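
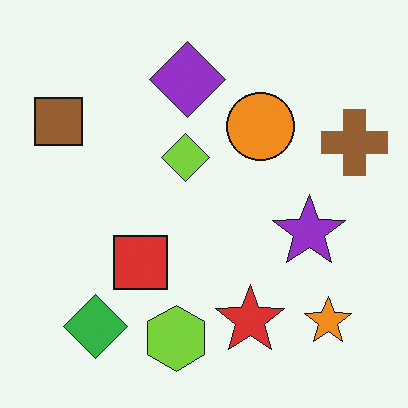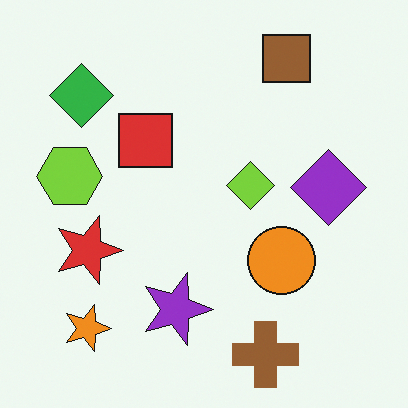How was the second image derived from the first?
It was rotated 90° clockwise.

The orange star sits in the bottom-right of the first image and the bottom-left of the second — consistent with a whole-image 90° clockwise rotation.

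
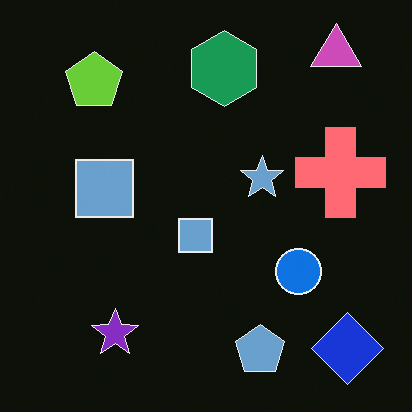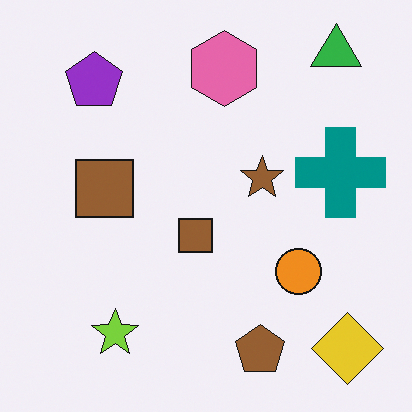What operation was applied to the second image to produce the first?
The transformation is: color-inverted (negative).

The light background has become dark and every shape's color is its complement — a photographic negative.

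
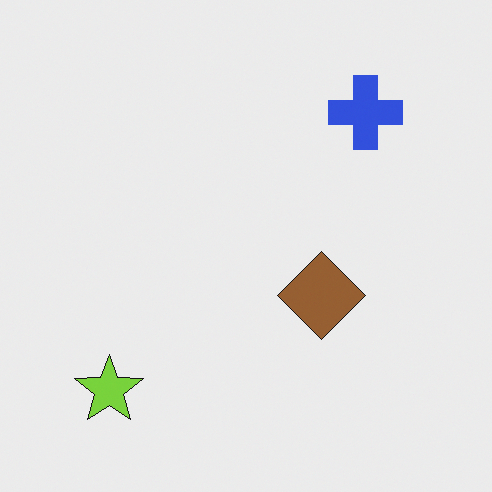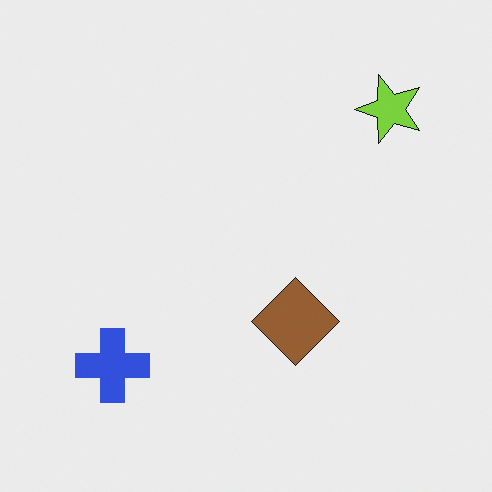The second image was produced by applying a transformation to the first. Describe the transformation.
The transformation is: transposed (reflected across the top-left ↔ bottom-right diagonal).

Shapes have swapped their row and column positions — what was in the top-right is now in the bottom-left — a diagonal reflection.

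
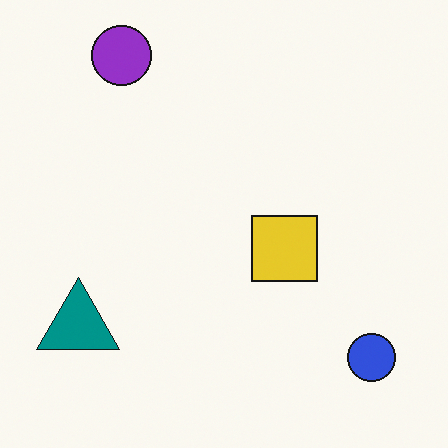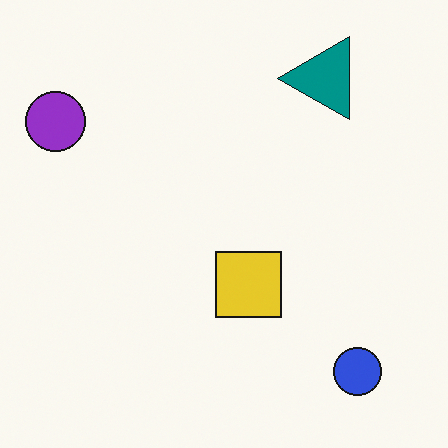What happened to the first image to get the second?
The second image is the first transposed (reflected across the top-left ↔ bottom-right diagonal).

Shapes have swapped their row and column positions — what was in the top-right is now in the bottom-left — a diagonal reflection.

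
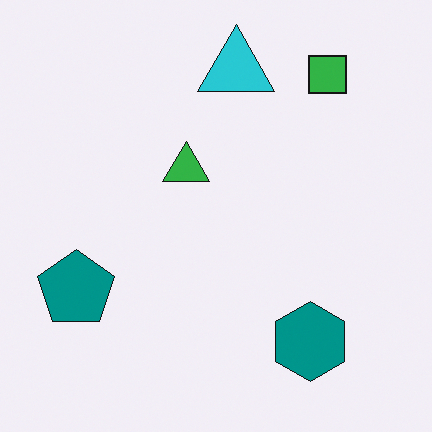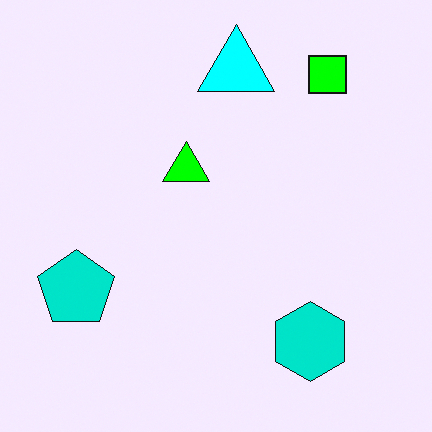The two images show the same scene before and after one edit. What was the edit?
It was made much more vivid (saturation change).

All colors are more vivid — a global saturation change.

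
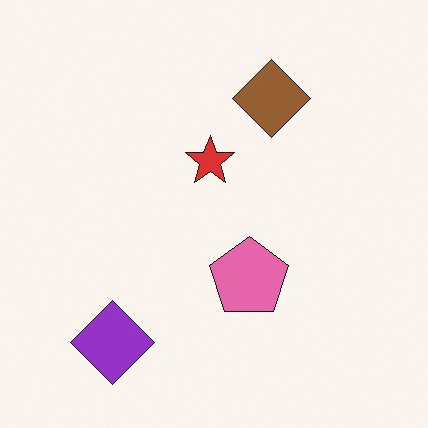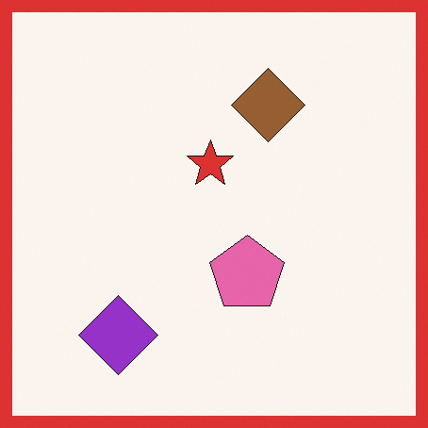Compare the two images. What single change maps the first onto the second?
The second image is the first framed with a red border.

A solid red frame runs around the edge of the second image, with the content slightly shrunk inside it.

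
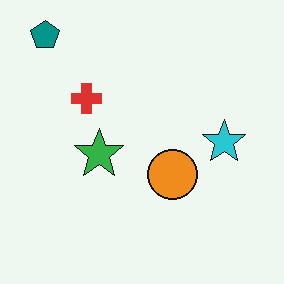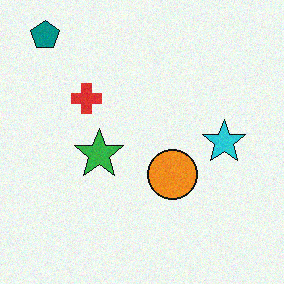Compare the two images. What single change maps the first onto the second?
The transformation is: degraded with light additive noise.

Random speckle covers the whole image, including the flat background.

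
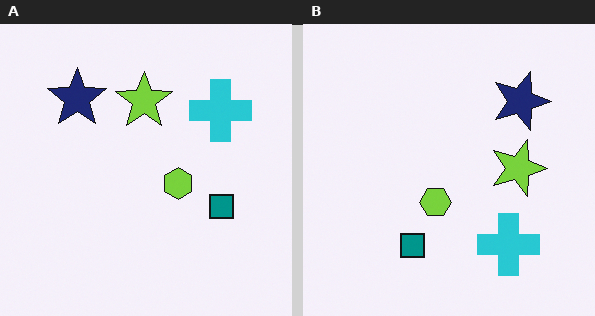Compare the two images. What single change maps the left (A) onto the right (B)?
This is the original image rotated 90° clockwise.

The navy star sits in the top-left of the left (A) image and the top-right of the right (B) — consistent with a whole-image 90° clockwise rotation.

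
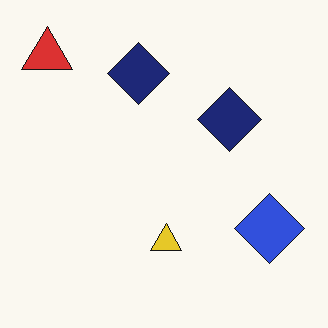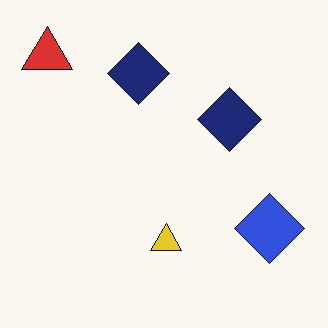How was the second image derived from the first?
The image was JPEG-compressed with visible artifacts.

Blocky 8×8 compression artifacts appear around shape edges and the flat background shows ringing — characteristic JPEG degradation.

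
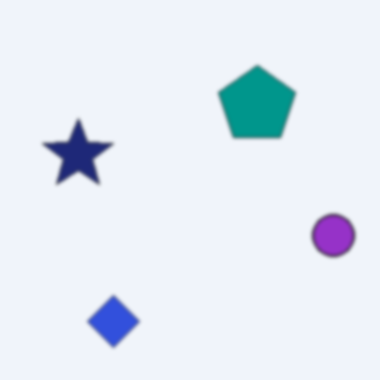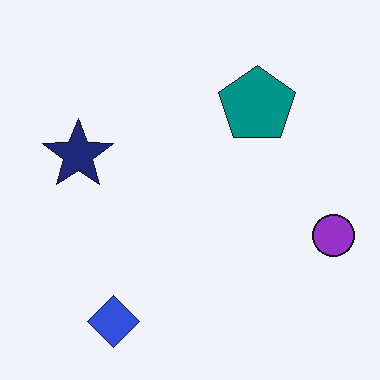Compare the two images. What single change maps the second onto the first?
This is the original image slightly softened.

Shape edges and outlines are uniformly softened across the whole image.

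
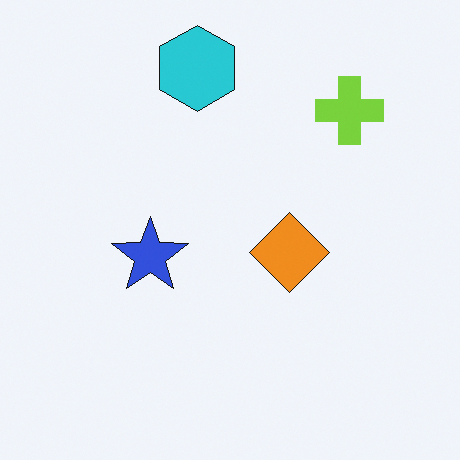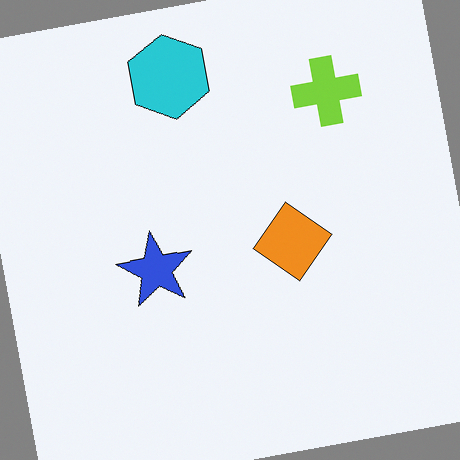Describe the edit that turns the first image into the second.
The transformation is: rotated counter-clockwise by a few degrees.

Every shape is tilted by the same angle and the image corners show triangular fill wedges — a whole-image rotation by a non-right angle.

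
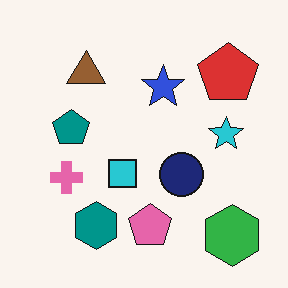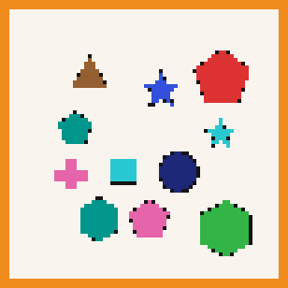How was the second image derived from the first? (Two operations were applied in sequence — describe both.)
The image was mildly pixelated, then framed with a orange border.

Shapes are reduced to large square blocks; fine edges and outlines are lost — a downscale-then-upscale (mosaic) effect. A solid orange frame runs around the edge of the second image, with the content slightly shrunk inside it.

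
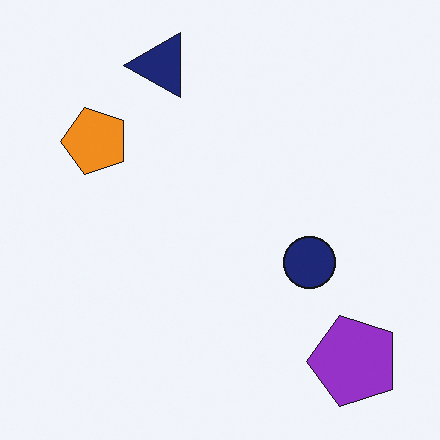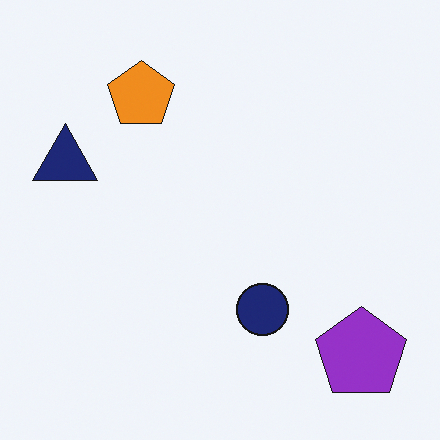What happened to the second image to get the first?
This is the original image transposed (reflected across the top-left ↔ bottom-right diagonal).

Shapes have swapped their row and column positions — what was in the top-right is now in the bottom-left — a diagonal reflection.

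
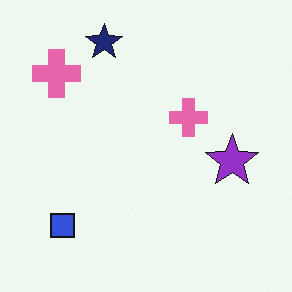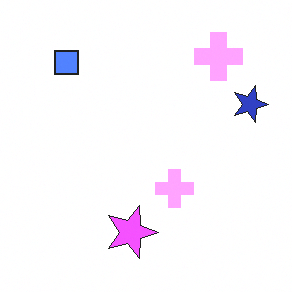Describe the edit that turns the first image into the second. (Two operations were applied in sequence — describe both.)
The transformation is: rotated 90° clockwise, then brightened a lot.

The blue square sits in the bottom-left of the first image and the top-left of the second — consistent with a whole-image 90° clockwise rotation. Every pixel — background and shapes alike — is uniformly brightened.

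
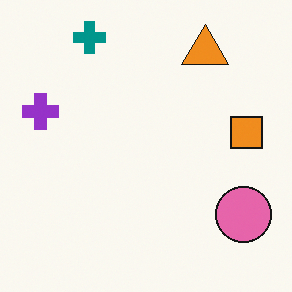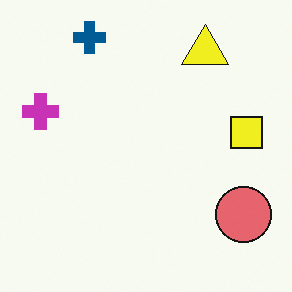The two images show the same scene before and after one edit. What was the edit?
This is the original image hue-shifted by a small amount.

Every shape's color has rotated by the same amount around the hue wheel — a uniform hue shift.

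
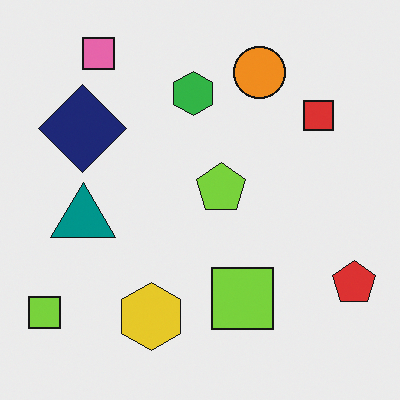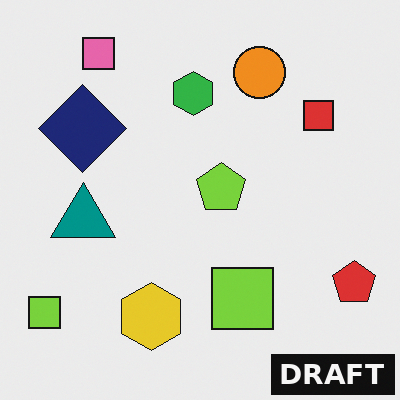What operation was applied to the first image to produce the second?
This is the original image watermarked with the text "DRAFT" in the lower-right corner.

A dark label reading "DRAFT" appears in the lower-right corner.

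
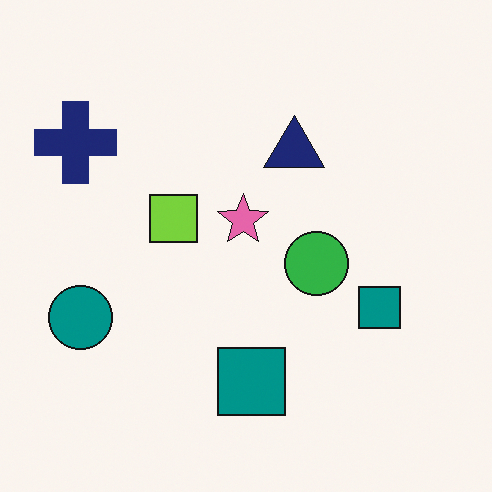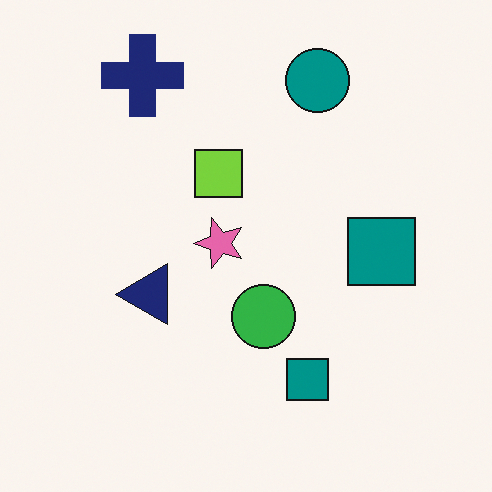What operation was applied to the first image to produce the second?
It was transposed (reflected across the top-left ↔ bottom-right diagonal).

Shapes have swapped their row and column positions — what was in the top-right is now in the bottom-left — a diagonal reflection.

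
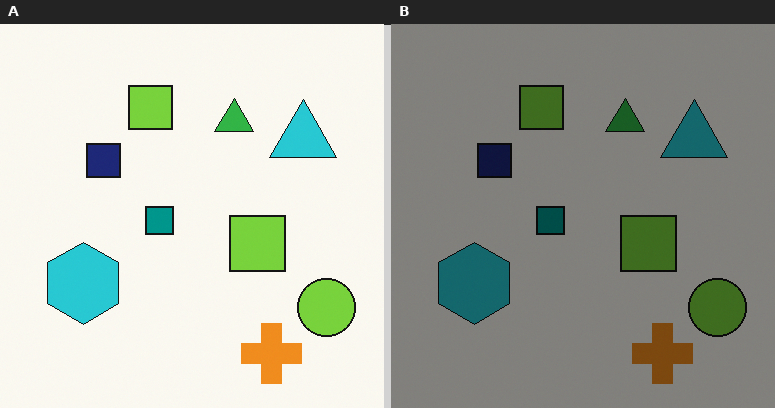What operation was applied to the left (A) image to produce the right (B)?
Substantially darkened.

Every pixel — background and shapes alike — is uniformly darkened.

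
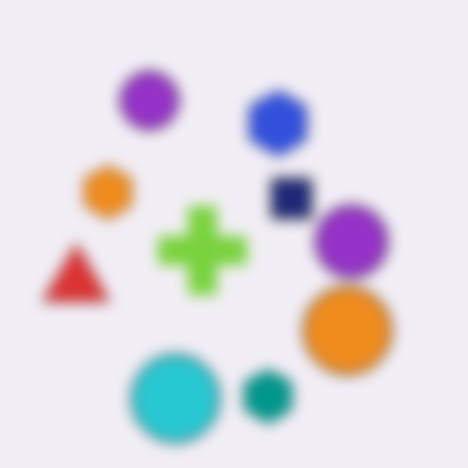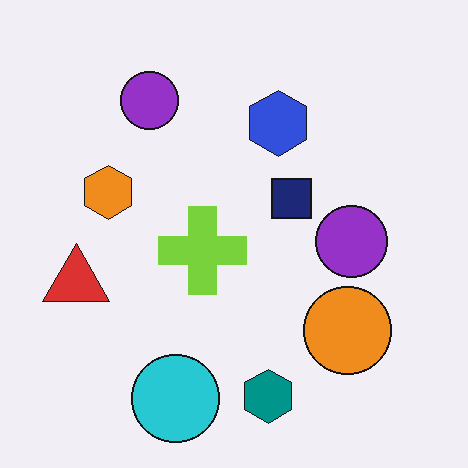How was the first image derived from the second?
This is the original image strongly gaussian-blurred.

Shape edges and outlines are uniformly softened across the whole image.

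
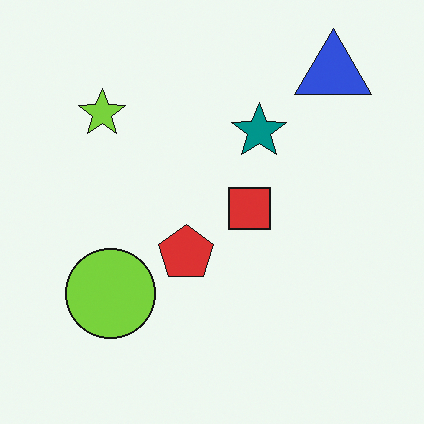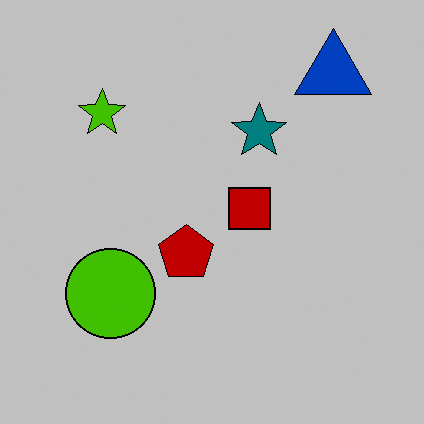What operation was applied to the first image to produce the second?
The transformation is: aggressively posterized.

Each flat color has snapped to a coarser quantized level — most visibly, the near-white background has dropped to a flat grey.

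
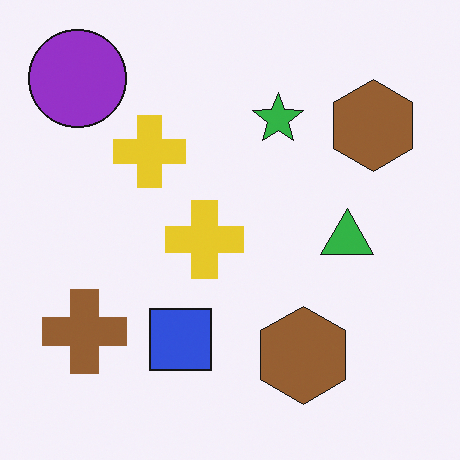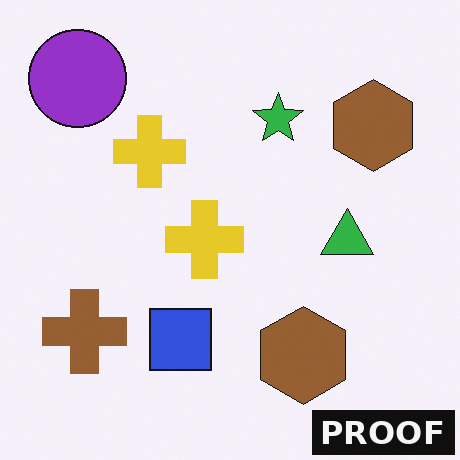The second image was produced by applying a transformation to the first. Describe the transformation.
Watermarked with the text "PROOF" in the lower-right corner.

A dark label reading "PROOF" appears in the lower-right corner.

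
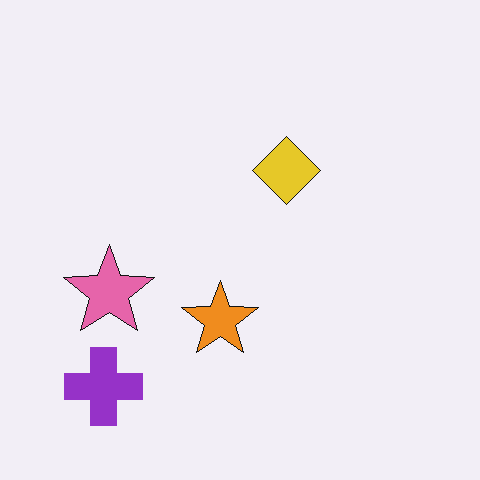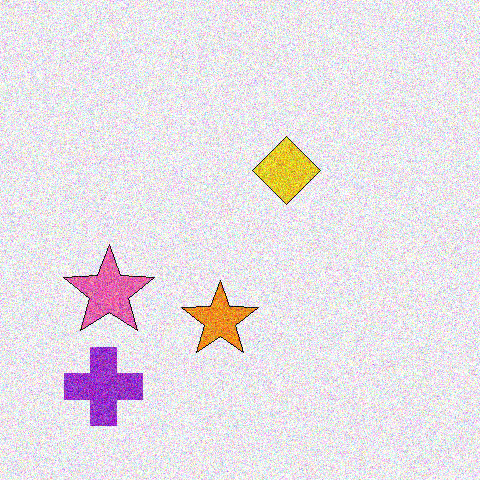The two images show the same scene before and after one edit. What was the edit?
The image was degraded with a thick layer of grain.

Random speckle covers the whole image, including the flat background.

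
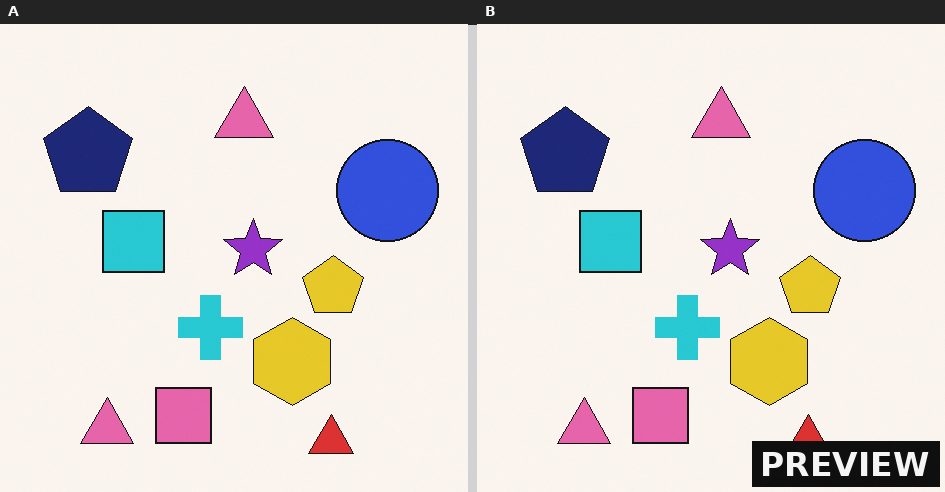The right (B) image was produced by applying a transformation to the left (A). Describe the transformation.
The right (B) image is the left (A) watermarked with the text "PREVIEW" in the lower-right corner.

A dark label reading "PREVIEW" appears in the lower-right corner.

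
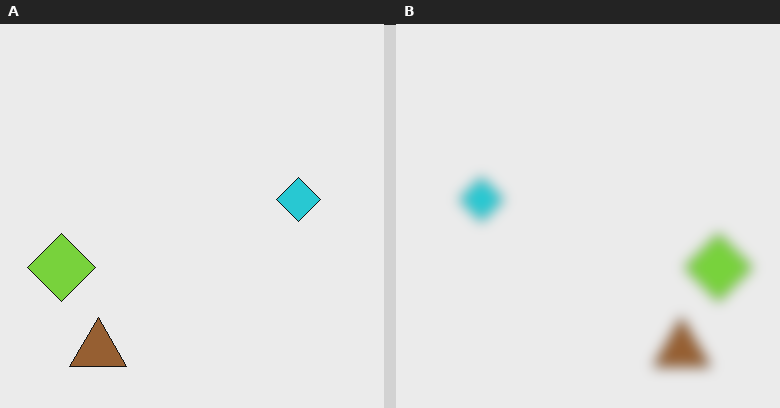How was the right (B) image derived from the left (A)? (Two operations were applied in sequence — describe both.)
This is the original image flipped horizontally (left ↔ right), then strongly gaussian-blurred.

The lime diamond is in the left of the left (A) image and the right of the right (B) — shapes on opposite sides of the vertical midline have swapped in a mirror flip. Shape edges and outlines are uniformly softened across the whole image.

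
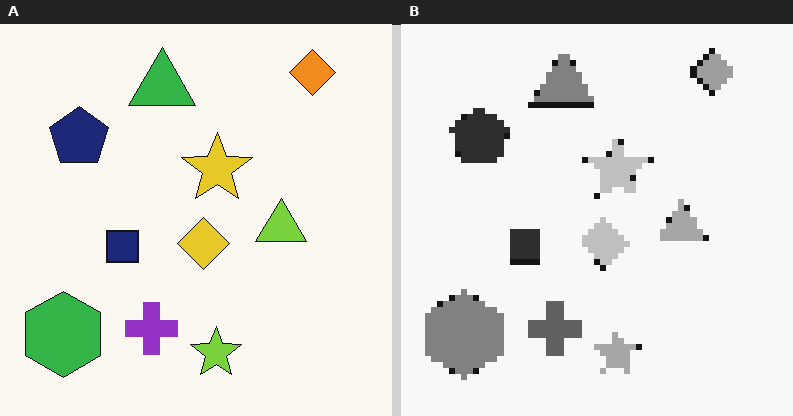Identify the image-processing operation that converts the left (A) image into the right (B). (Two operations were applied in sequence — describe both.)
The image was converted to grayscale, then pixelated into visible square blocks.

All color is removed — every shape is now a shade of grey. Shapes are reduced to large square blocks; fine edges and outlines are lost — a downscale-then-upscale (mosaic) effect.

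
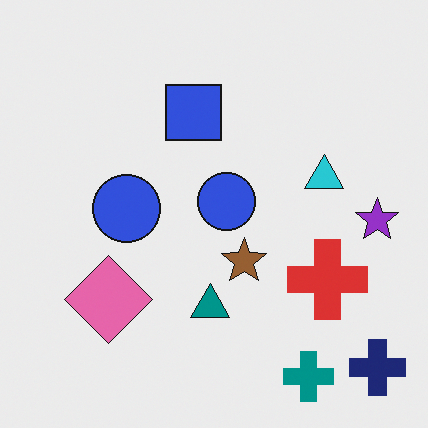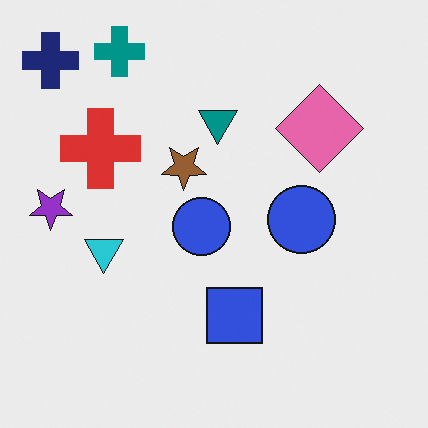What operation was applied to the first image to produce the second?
Rotated 180°.

The navy cross sits in the bottom-right of the first image and the top-left of the second — consistent with a whole-image 180° rotation.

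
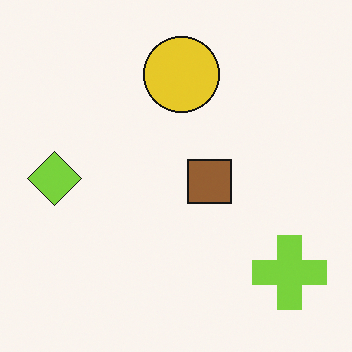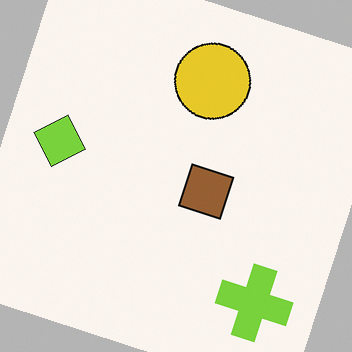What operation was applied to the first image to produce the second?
It was rotated clockwise by a moderate amount.

Every shape is tilted by the same angle and the image corners show triangular fill wedges — a whole-image rotation by a non-right angle.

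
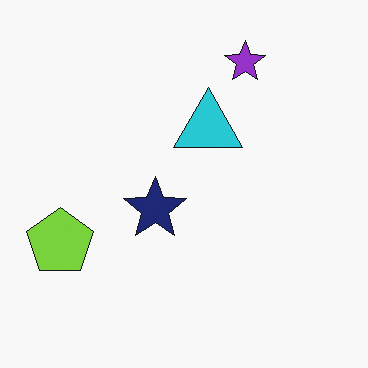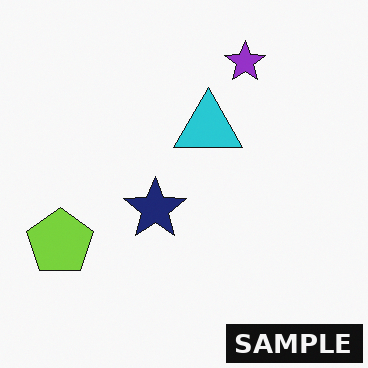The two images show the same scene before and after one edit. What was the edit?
This is the original image watermarked with the text "SAMPLE" in the lower-right corner.

A dark label reading "SAMPLE" appears in the lower-right corner.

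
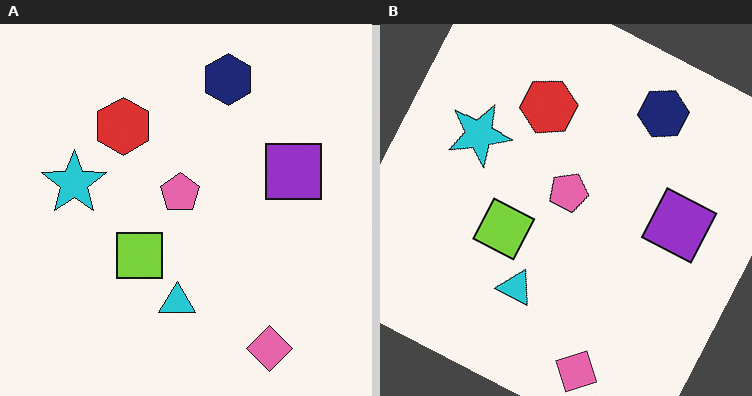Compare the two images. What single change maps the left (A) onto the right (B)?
The right (B) image is the left (A) rotated clockwise by a moderate amount.

Every shape is tilted by the same angle and the image corners show triangular fill wedges — a whole-image rotation by a non-right angle.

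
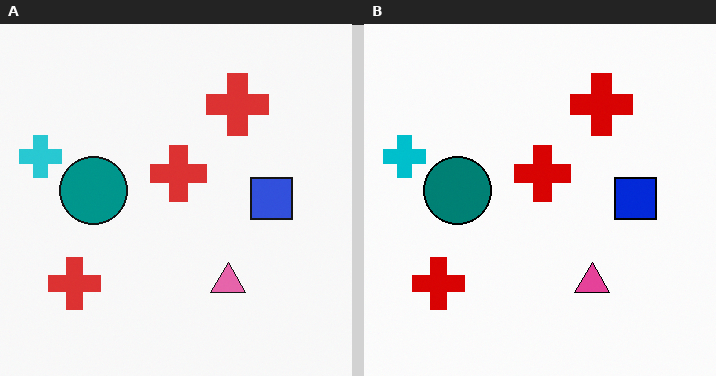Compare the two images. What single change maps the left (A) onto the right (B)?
It was given slightly increased contrast.

Tones are pushed away from mid-grey across the whole image — a global contrast change.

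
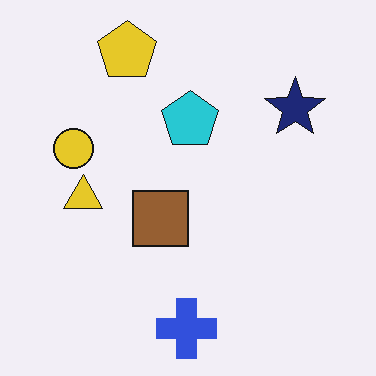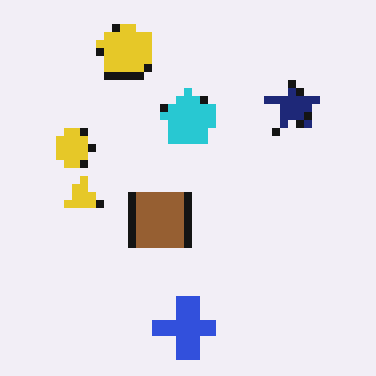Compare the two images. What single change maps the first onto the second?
The second image is the first moderately pixelated.

Shapes are reduced to large square blocks; fine edges and outlines are lost — a downscale-then-upscale (mosaic) effect.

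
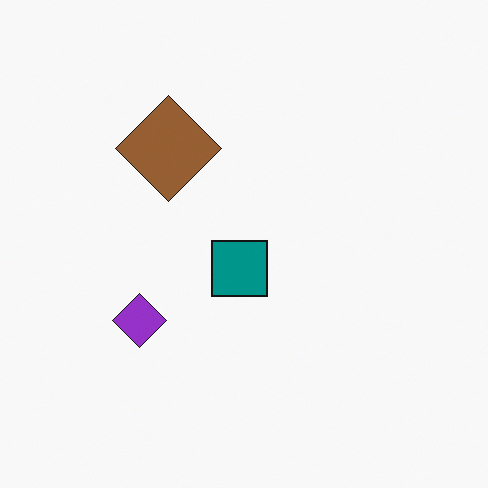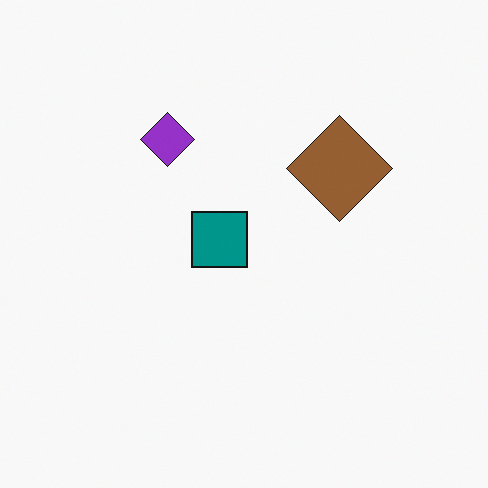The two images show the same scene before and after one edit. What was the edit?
It was rotated 90° clockwise.

The purple diamond sits in the left of the first image and the top of the second — consistent with a whole-image 90° clockwise rotation.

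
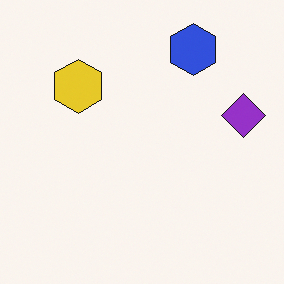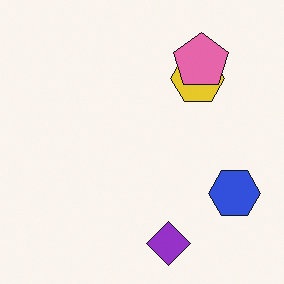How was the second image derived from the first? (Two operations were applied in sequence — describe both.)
The second image is the first rotated 90° clockwise, then overlaid with an additional pink pentagon.

The blue hexagon sits in the top-right of the first image and the bottom-right of the second — consistent with a whole-image 90° clockwise rotation. A pink pentagon appears in the second image that is absent from the first.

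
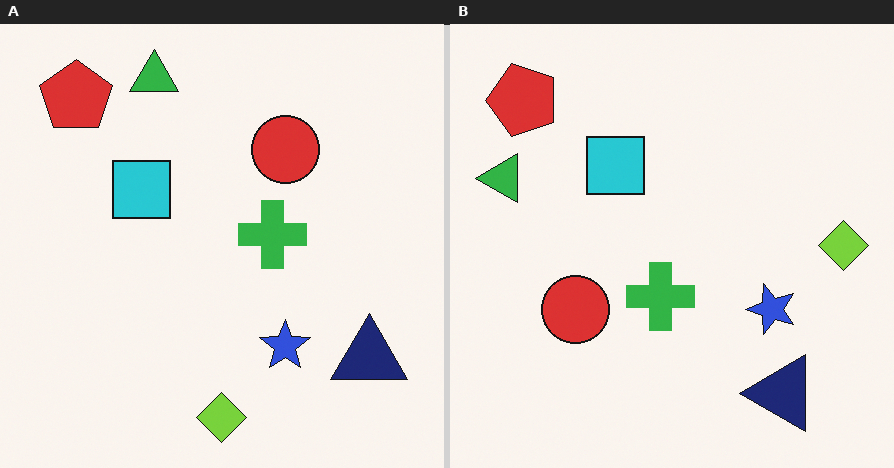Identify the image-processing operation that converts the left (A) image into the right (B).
The transformation is: transposed (reflected across the top-left ↔ bottom-right diagonal).

Shapes have swapped their row and column positions — what was in the top-right is now in the bottom-left — a diagonal reflection.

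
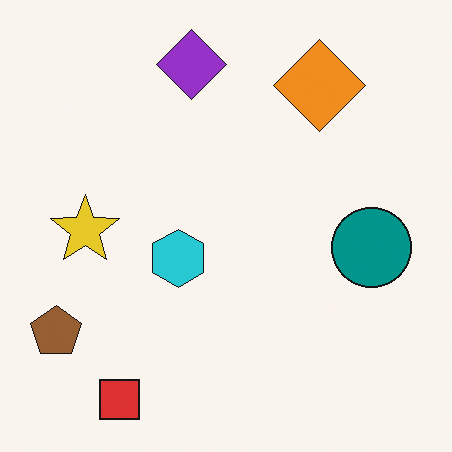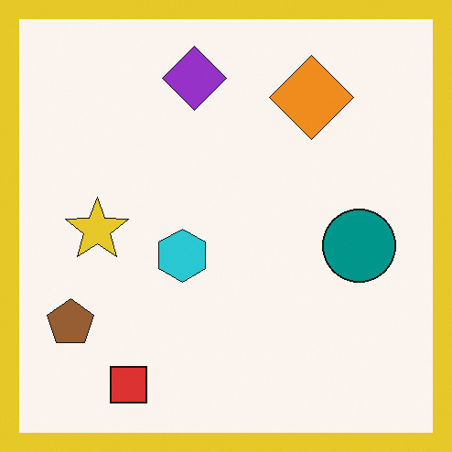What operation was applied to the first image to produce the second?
It was framed with a yellow border.

A solid yellow frame runs around the edge of the second image, with the content slightly shrunk inside it.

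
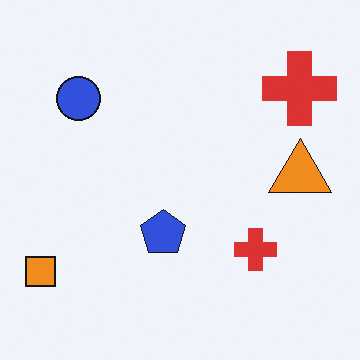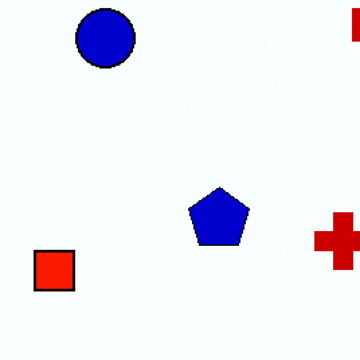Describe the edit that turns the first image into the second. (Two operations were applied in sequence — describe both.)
This is the original image boosted in contrast, then cropped slightly and scaled back up.

Tones are pushed away from mid-grey across the whole image — a global contrast change. The visible shapes are larger and the field of view is narrower; shapes near the original edges may be partly or wholly outside the frame — a crop-and-rescale.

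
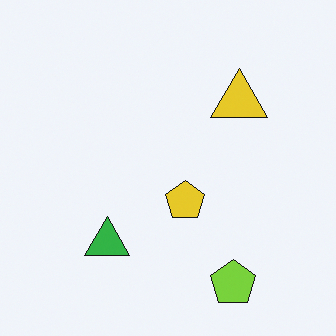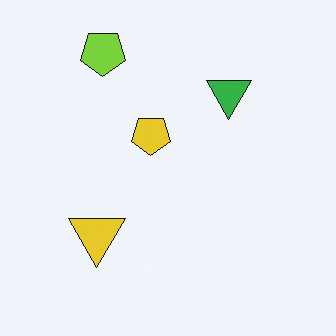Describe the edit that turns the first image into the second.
Rotated 180°.

The lime pentagon sits in the bottom-right of the first image and the top-left of the second — consistent with a whole-image 180° rotation.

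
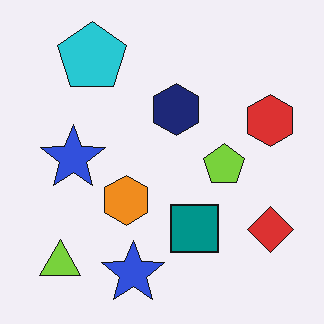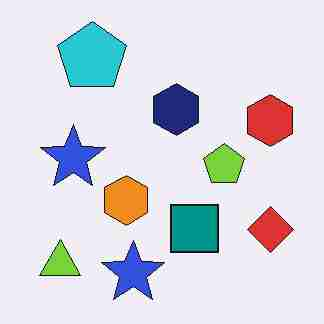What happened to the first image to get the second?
It was heavily JPEG-compressed with obvious blocking artifacts.

Blocky 8×8 compression artifacts appear around shape edges and the flat background shows ringing — characteristic JPEG degradation.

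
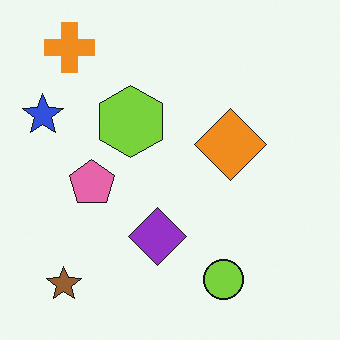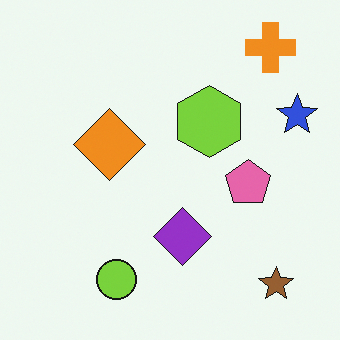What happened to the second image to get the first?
It was flipped horizontally (left ↔ right).

The blue star is in the right of the second image and the left of the first — shapes on opposite sides of the vertical midline have swapped in a mirror flip.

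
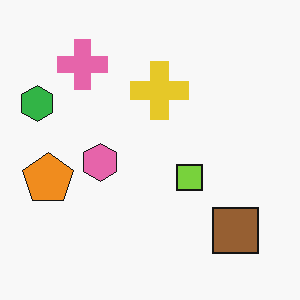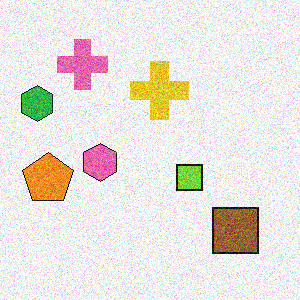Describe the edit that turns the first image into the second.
Degraded with strong gaussian noise.

Random speckle covers the whole image, including the flat background.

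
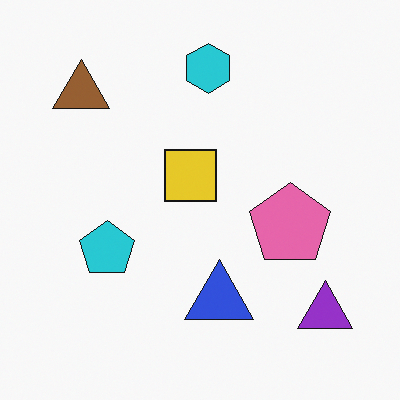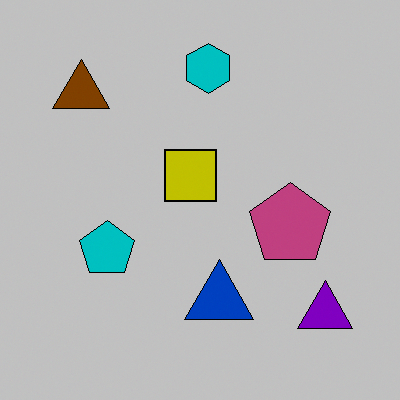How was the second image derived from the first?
The second image is the first aggressively posterized.

Each flat color has snapped to a coarser quantized level — most visibly, the near-white background has dropped to a flat grey.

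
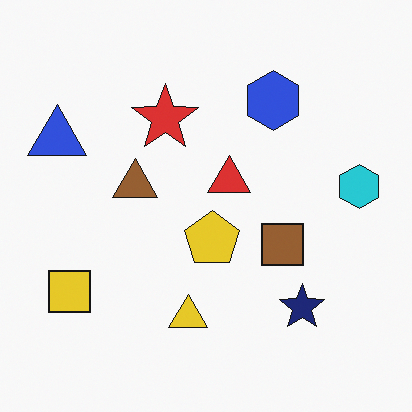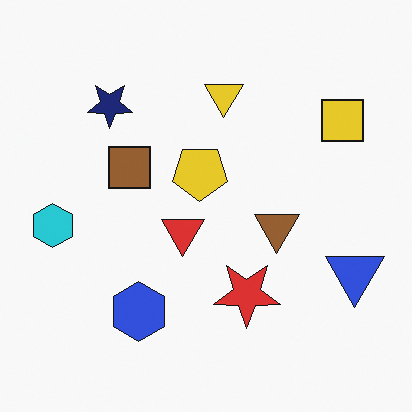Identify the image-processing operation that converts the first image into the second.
The image was rotated 180°.

The blue triangle sits in the left of the first image and the right of the second — consistent with a whole-image 180° rotation.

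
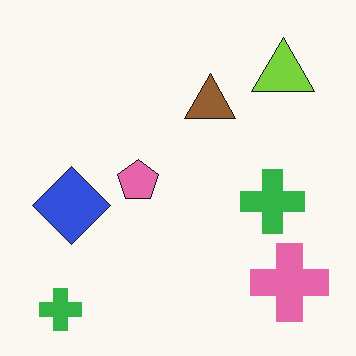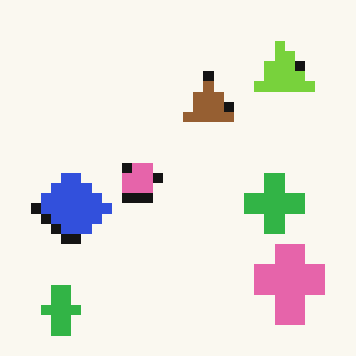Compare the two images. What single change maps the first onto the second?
The second image is the first heavily pixelated into large blocks.

Shapes are reduced to large square blocks; fine edges and outlines are lost — a downscale-then-upscale (mosaic) effect.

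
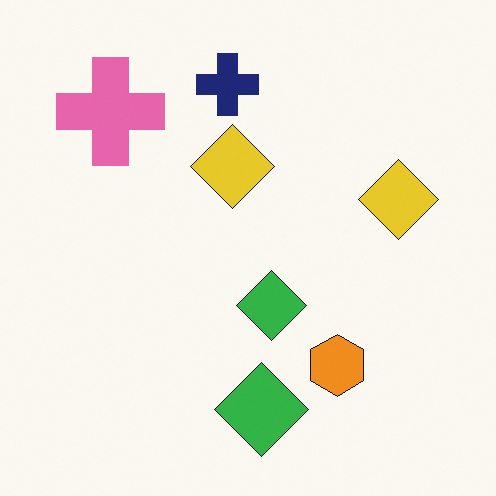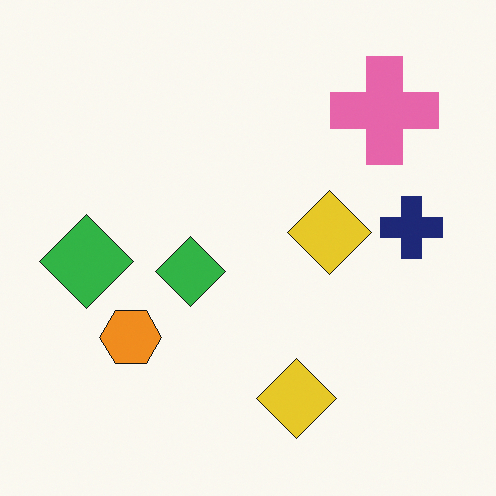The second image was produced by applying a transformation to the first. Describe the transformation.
The image was rotated 90° clockwise.

The pink cross sits in the top-left of the first image and the top-right of the second — consistent with a whole-image 90° clockwise rotation.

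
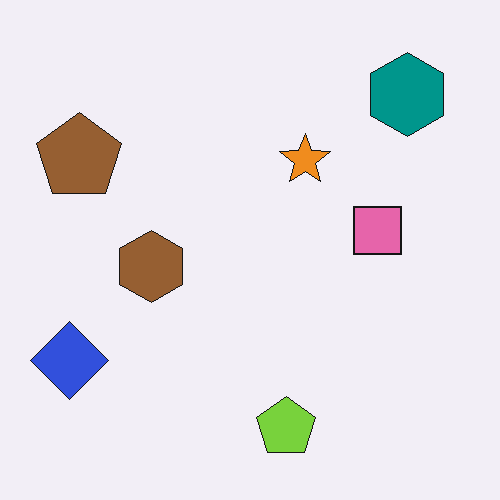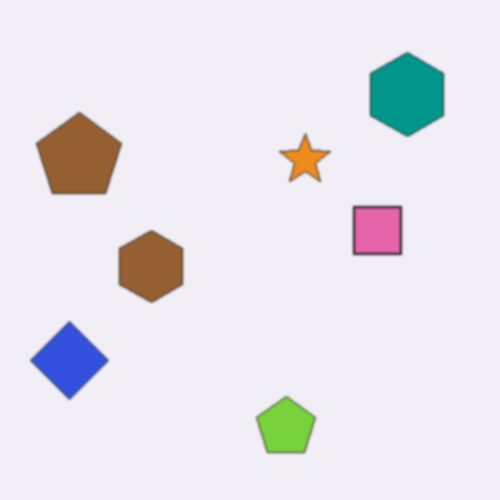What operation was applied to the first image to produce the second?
The image was given a subtle gaussian blur.

Shape edges and outlines are uniformly softened across the whole image.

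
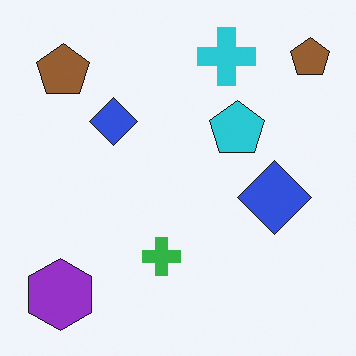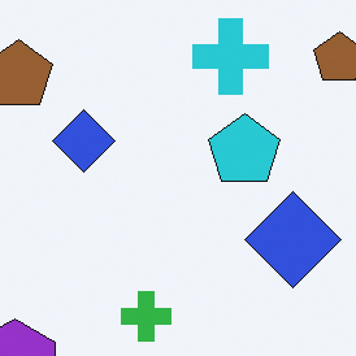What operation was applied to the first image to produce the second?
The second image is the first cropped to a modestly smaller region and rescaled.

The visible shapes are larger and the field of view is narrower; shapes near the original edges may be partly or wholly outside the frame — a crop-and-rescale.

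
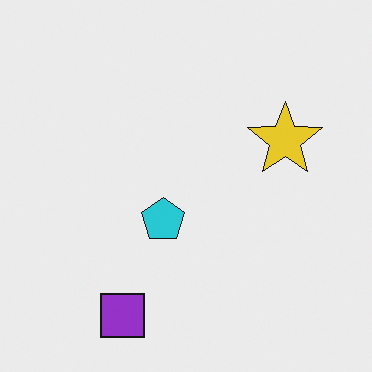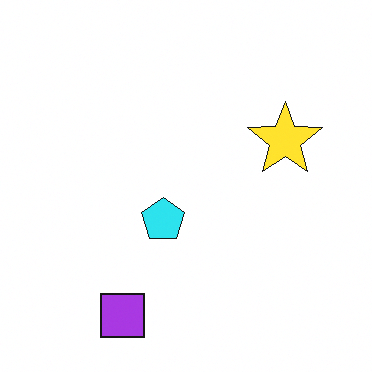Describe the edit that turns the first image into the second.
The transformation is: slightly brightened.

Every pixel — background and shapes alike — is uniformly brightened.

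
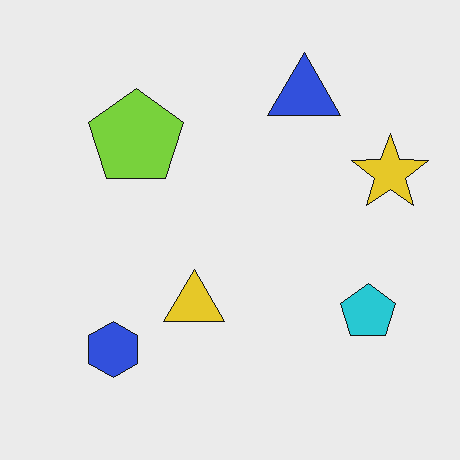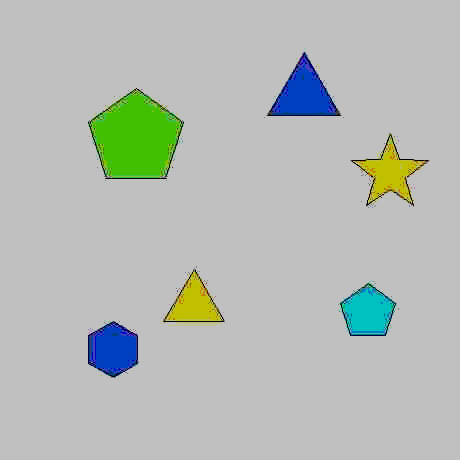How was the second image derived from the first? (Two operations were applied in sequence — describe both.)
Degraded with heavy JPEG compression, then heavily posterized to just a handful of flat colors.

Blocky 8×8 compression artifacts appear around shape edges and the flat background shows ringing — characteristic JPEG degradation. Each flat color has snapped to a coarser quantized level — most visibly, the near-white background has dropped to a flat grey.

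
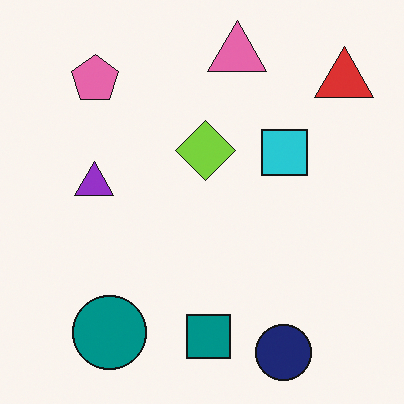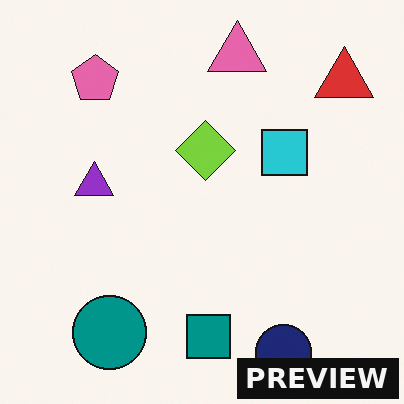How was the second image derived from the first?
The transformation is: watermarked with the text "PREVIEW" in the lower-right corner.

A dark label reading "PREVIEW" appears in the lower-right corner.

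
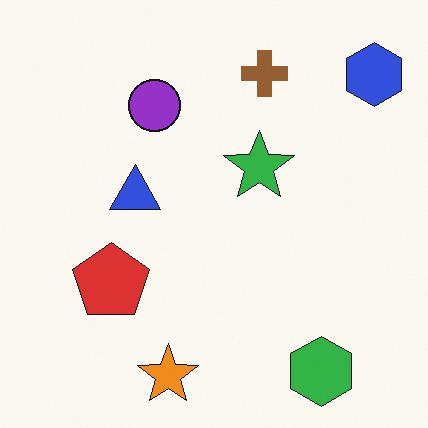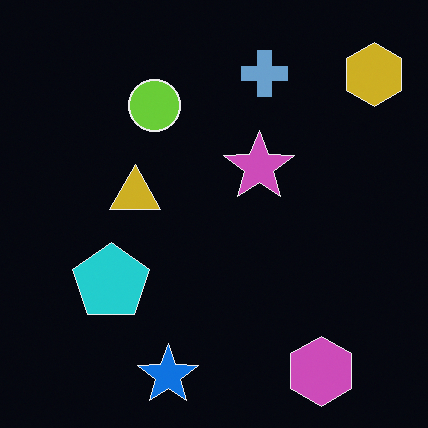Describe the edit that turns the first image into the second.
This is the original image color-inverted (negative).

The light background has become dark and every shape's color is its complement — a photographic negative.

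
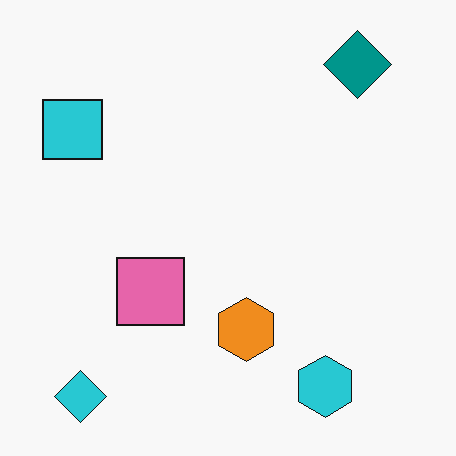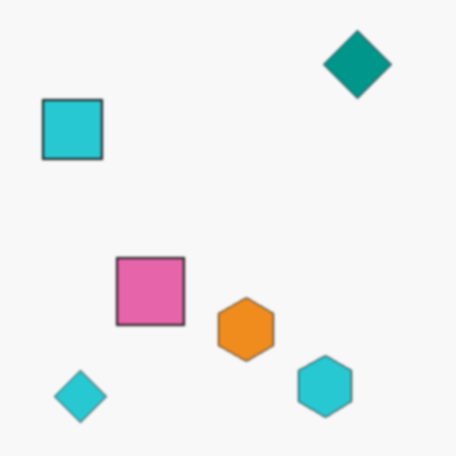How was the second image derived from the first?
The transformation is: lightly blurred.

Shape edges and outlines are uniformly softened across the whole image.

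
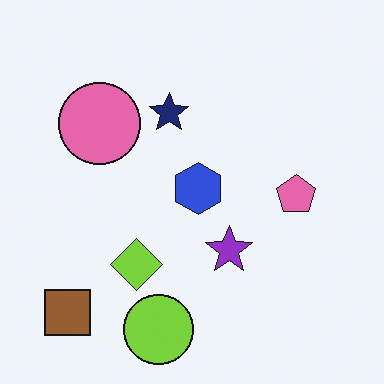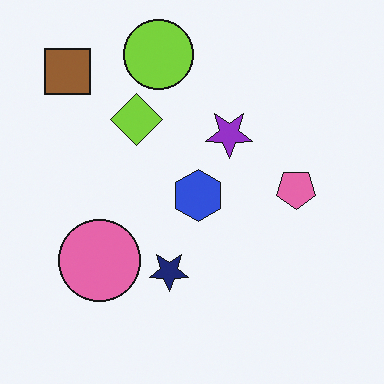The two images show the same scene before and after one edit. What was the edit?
The second image is the first flipped vertically (top ↔ bottom).

The lime circle is in the bottom of the first image and the top of the second — shapes on opposite sides of the horizontal midline have swapped in a mirror flip.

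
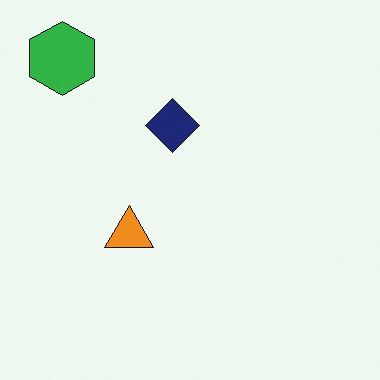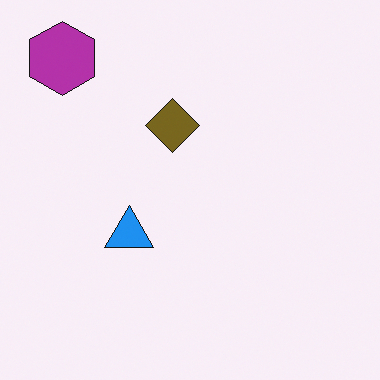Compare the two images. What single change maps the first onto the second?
This is the original image hue-shifted by a large amount.

Every shape's color has rotated by the same amount around the hue wheel — a uniform hue shift.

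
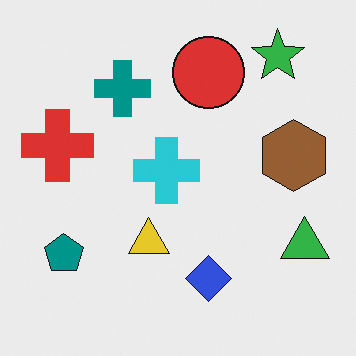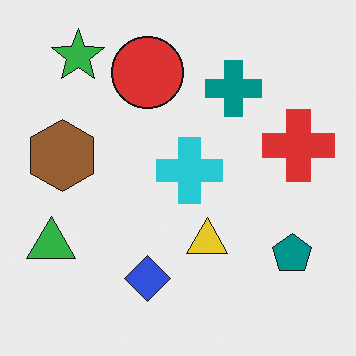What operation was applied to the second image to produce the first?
It was flipped horizontally (left ↔ right).

The green triangle is in the bottom-left of the second image and the bottom-right of the first — shapes on opposite sides of the vertical midline have swapped in a mirror flip.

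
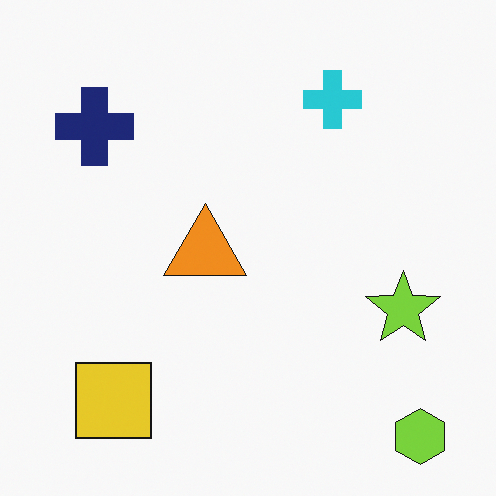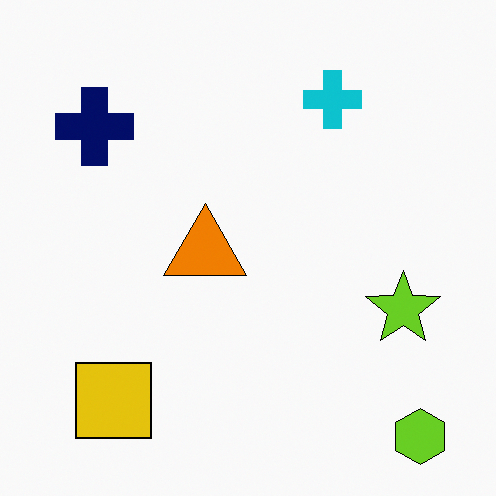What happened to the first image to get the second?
The image was given slightly increased contrast.

Tones are pushed away from mid-grey across the whole image — a global contrast change.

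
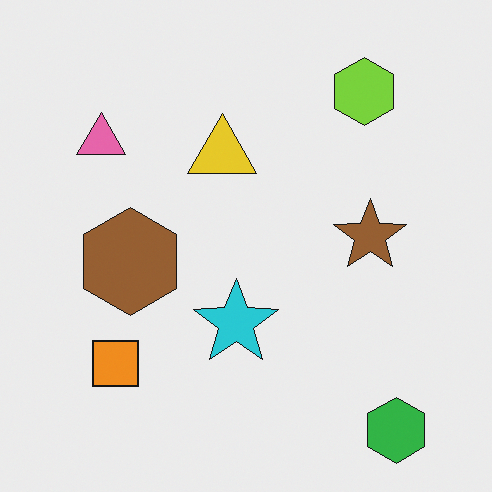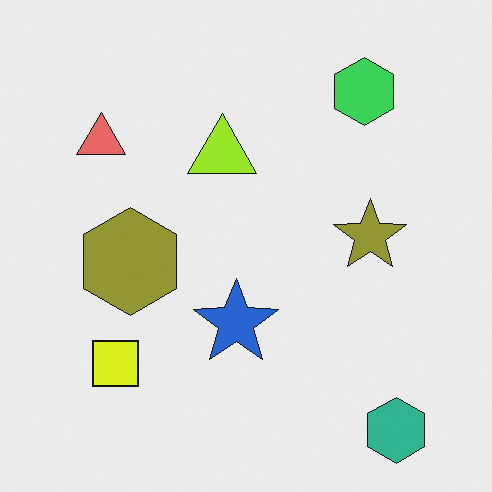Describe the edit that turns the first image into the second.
The image was hue-shifted slightly.

Every shape's color has rotated by the same amount around the hue wheel — a uniform hue shift.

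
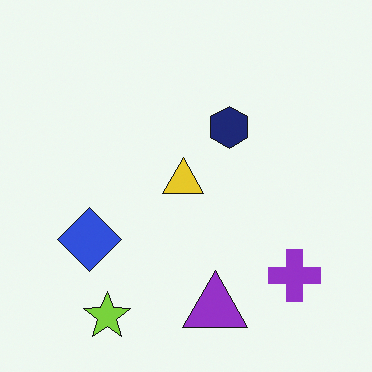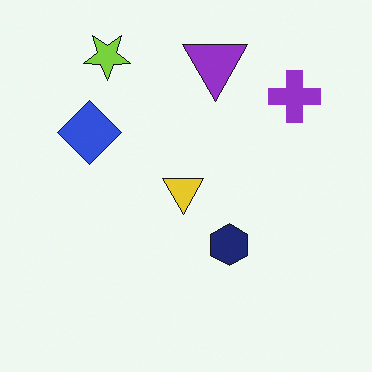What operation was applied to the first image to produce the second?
It was flipped vertically (top ↔ bottom).

The lime star is in the bottom-left of the first image and the top-left of the second — shapes on opposite sides of the horizontal midline have swapped in a mirror flip.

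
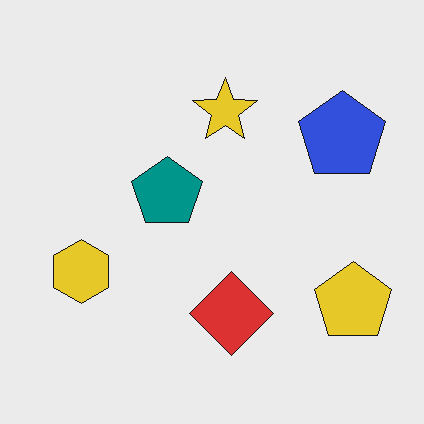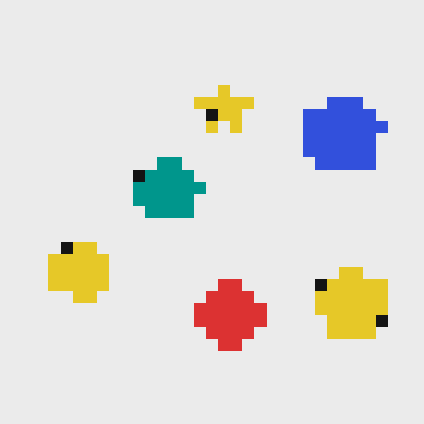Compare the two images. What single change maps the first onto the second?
It was heavily pixelated into large blocks.

Shapes are reduced to large square blocks; fine edges and outlines are lost — a downscale-then-upscale (mosaic) effect.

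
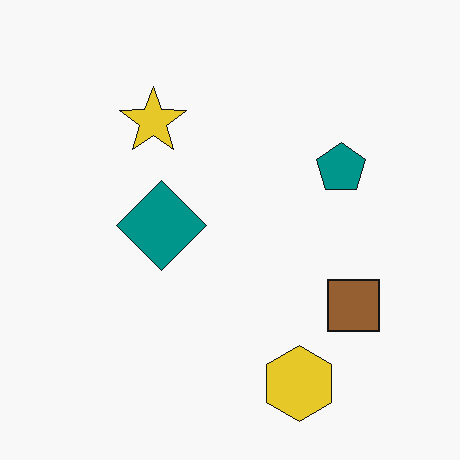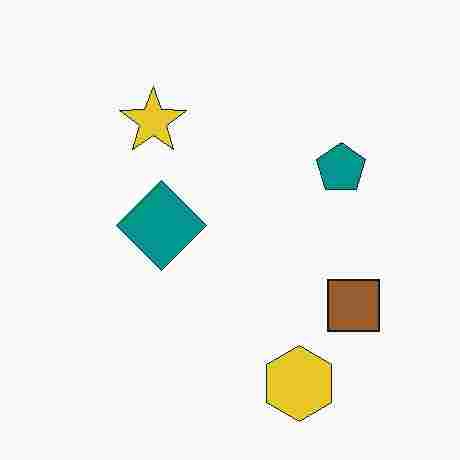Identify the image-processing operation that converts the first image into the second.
The second image is the first heavily JPEG-compressed with obvious blocking artifacts.

Blocky 8×8 compression artifacts appear around shape edges and the flat background shows ringing — characteristic JPEG degradation.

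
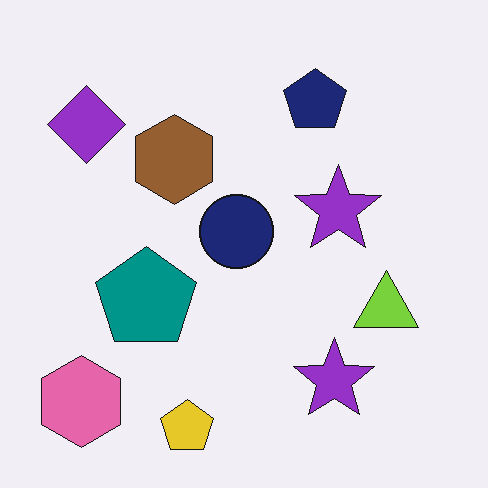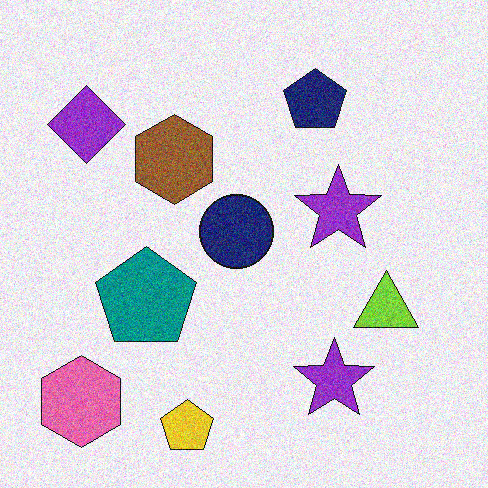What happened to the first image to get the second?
The transformation is: degraded with moderate additive noise.

Random speckle covers the whole image, including the flat background.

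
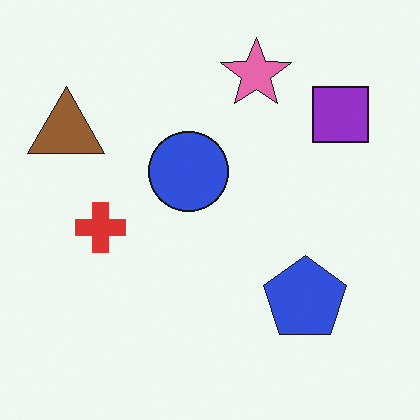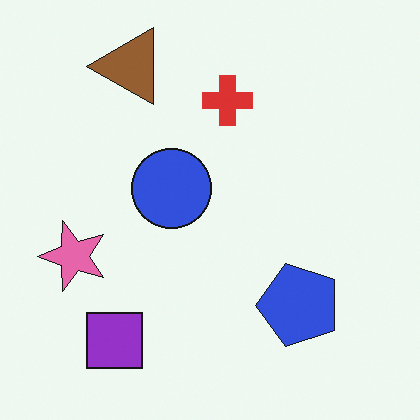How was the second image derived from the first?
Transposed (reflected across the top-left ↔ bottom-right diagonal).

Shapes have swapped their row and column positions — what was in the top-right is now in the bottom-left — a diagonal reflection.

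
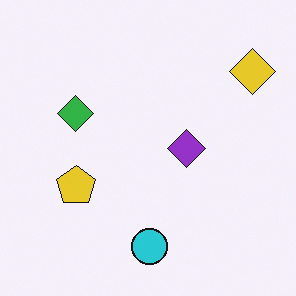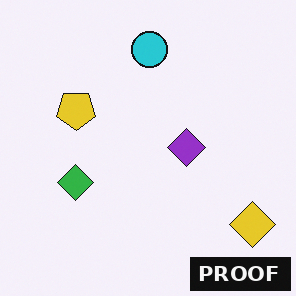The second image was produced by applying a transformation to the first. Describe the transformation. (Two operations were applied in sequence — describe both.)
The second image is the first flipped vertically (top ↔ bottom), then watermarked with the text "PROOF" in the lower-right corner.

The cyan circle is in the bottom of the first image and the top of the second — shapes on opposite sides of the horizontal midline have swapped in a mirror flip. A dark label reading "PROOF" appears in the lower-right corner.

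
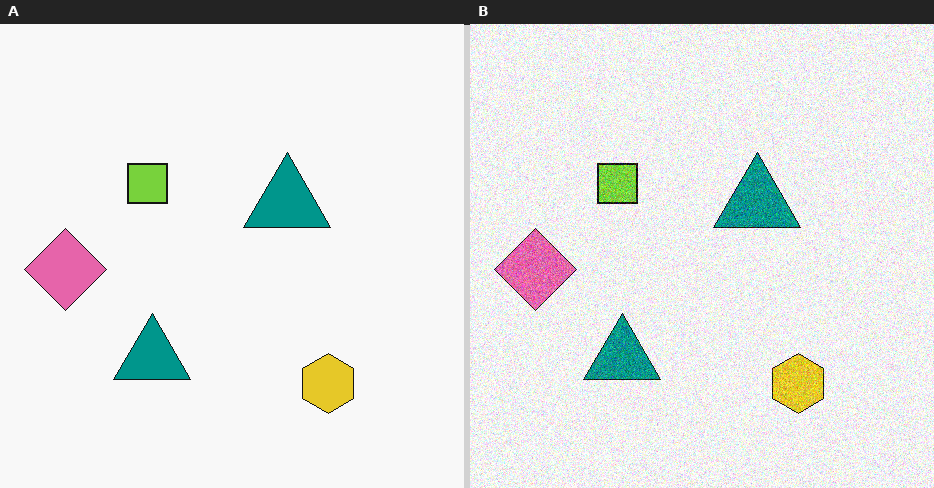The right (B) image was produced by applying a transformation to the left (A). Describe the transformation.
This is the original image degraded with moderate additive noise.

Random speckle covers the whole image, including the flat background.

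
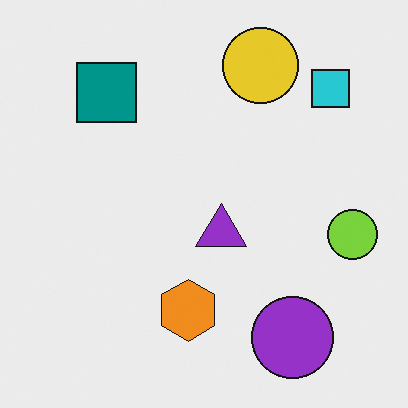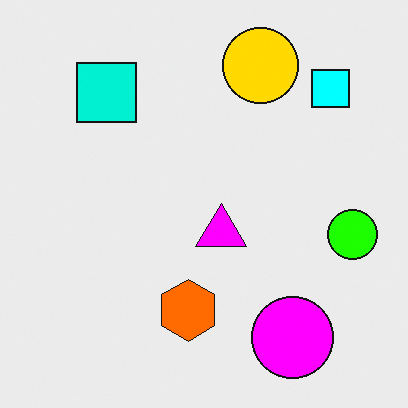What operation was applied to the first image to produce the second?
The second image is the first made much more vivid (saturation change).

All colors are more vivid — a global saturation change.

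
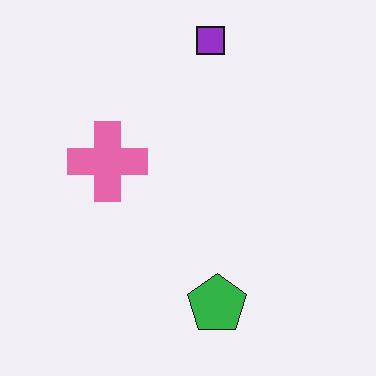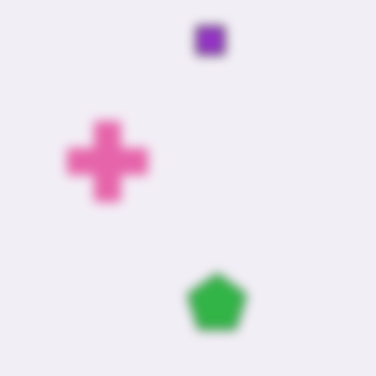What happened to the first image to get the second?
Strongly gaussian-blurred.

Shape edges and outlines are uniformly softened across the whole image.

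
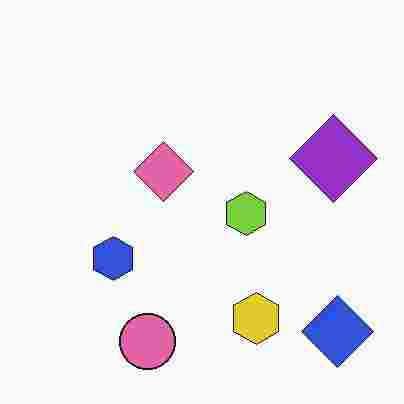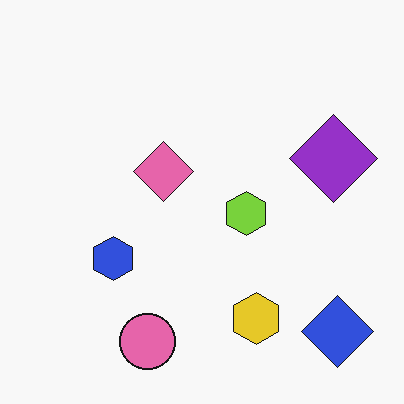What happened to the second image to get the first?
The transformation is: heavily JPEG-compressed with obvious blocking artifacts.

Blocky 8×8 compression artifacts appear around shape edges and the flat background shows ringing — characteristic JPEG degradation.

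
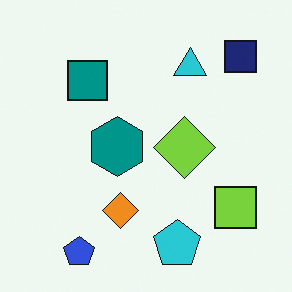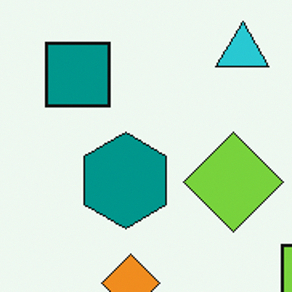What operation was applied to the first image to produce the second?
The transformation is: cropped to a modestly smaller region and rescaled.

The visible shapes are larger and the field of view is narrower; shapes near the original edges may be partly or wholly outside the frame — a crop-and-rescale.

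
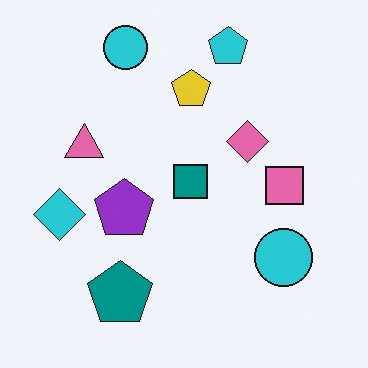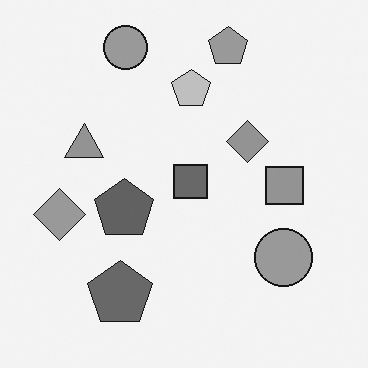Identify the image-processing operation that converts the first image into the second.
The transformation is: converted to grayscale.

All color is removed — every shape is now a shade of grey.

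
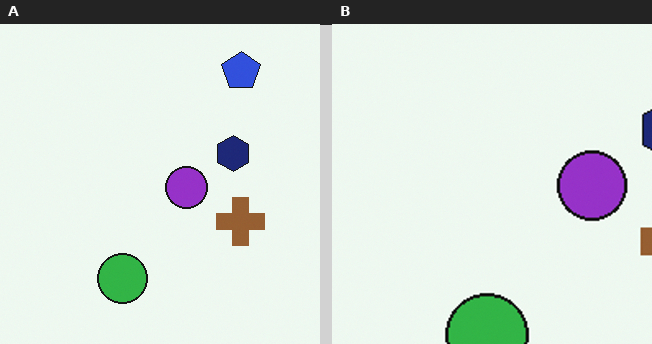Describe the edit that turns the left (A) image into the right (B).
The right (B) image is the left (A) cropped to a noticeably smaller region and rescaled.

The visible shapes are larger and the field of view is narrower; shapes near the original edges may be partly or wholly outside the frame — a crop-and-rescale.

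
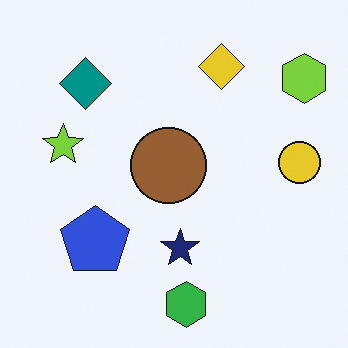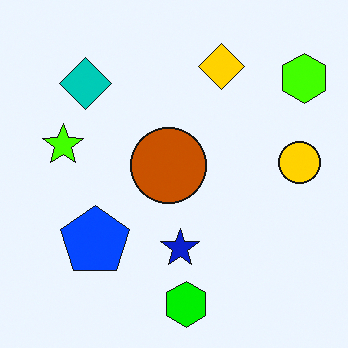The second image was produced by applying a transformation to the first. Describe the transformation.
It was made much more vivid (saturation change).

All colors are more vivid — a global saturation change.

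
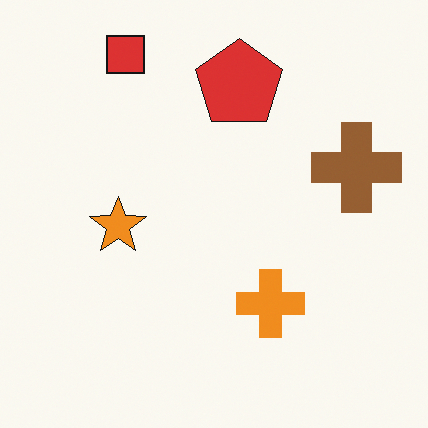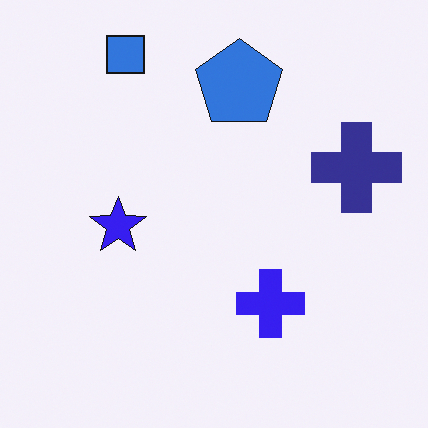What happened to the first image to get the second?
The transformation is: hue-shifted through roughly half the color wheel.

Every shape's color has rotated by the same amount around the hue wheel — a uniform hue shift.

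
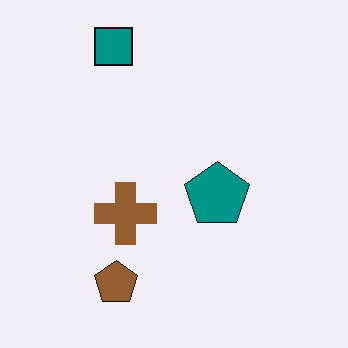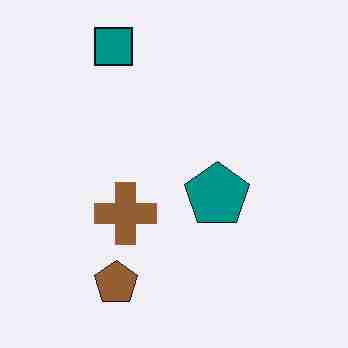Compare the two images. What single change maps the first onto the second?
The image was degraded with heavy JPEG compression.

Blocky 8×8 compression artifacts appear around shape edges and the flat background shows ringing — characteristic JPEG degradation.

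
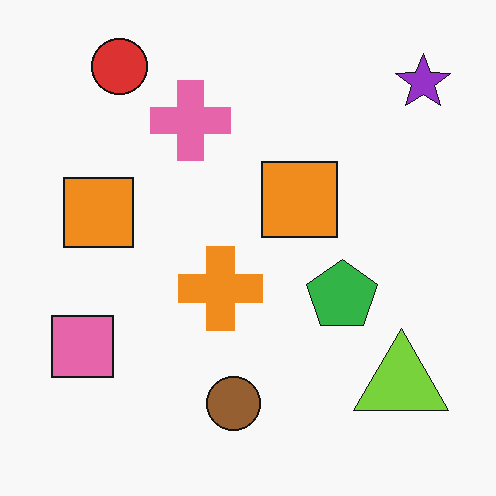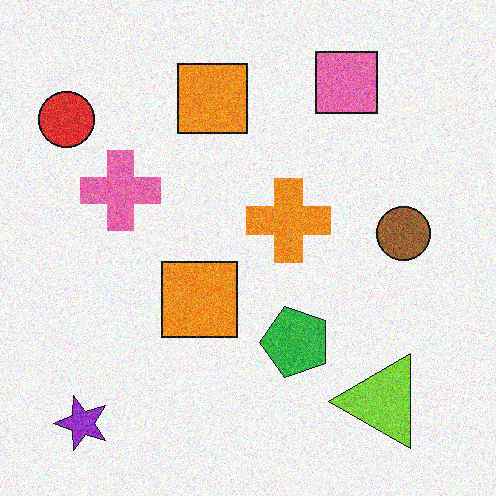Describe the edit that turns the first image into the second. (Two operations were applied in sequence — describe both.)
It was transposed (reflected across the top-left ↔ bottom-right diagonal), then degraded with visible gaussian noise.

Shapes have swapped their row and column positions — what was in the top-right is now in the bottom-left — a diagonal reflection. Random speckle covers the whole image, including the flat background.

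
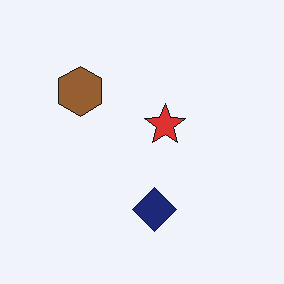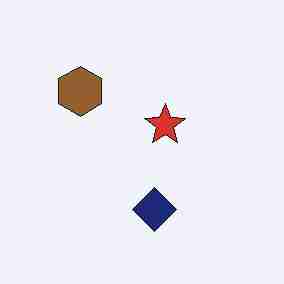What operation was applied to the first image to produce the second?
The image was degraded with heavy JPEG compression.

Blocky 8×8 compression artifacts appear around shape edges and the flat background shows ringing — characteristic JPEG degradation.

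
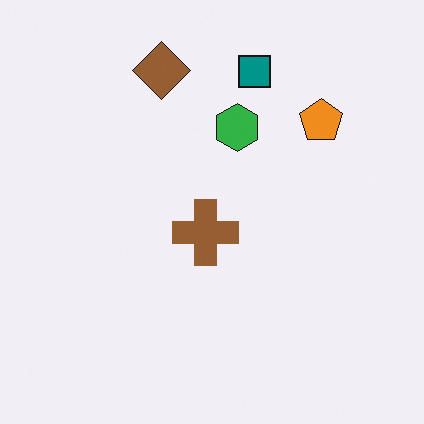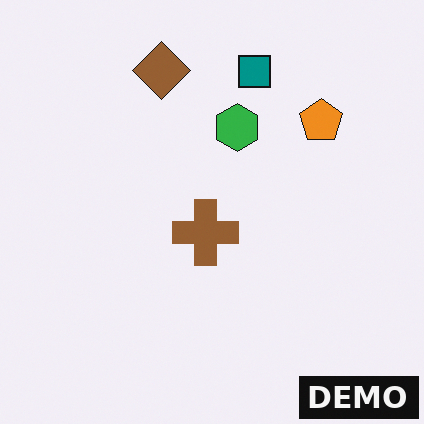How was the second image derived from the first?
This is the original image watermarked with the text "DEMO" in the lower-right corner.

A dark label reading "DEMO" appears in the lower-right corner.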